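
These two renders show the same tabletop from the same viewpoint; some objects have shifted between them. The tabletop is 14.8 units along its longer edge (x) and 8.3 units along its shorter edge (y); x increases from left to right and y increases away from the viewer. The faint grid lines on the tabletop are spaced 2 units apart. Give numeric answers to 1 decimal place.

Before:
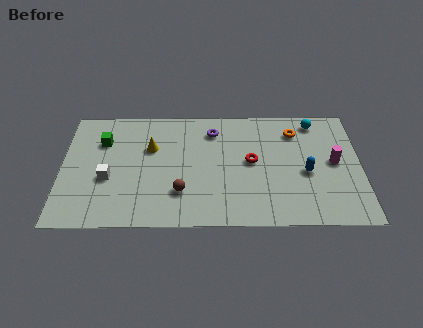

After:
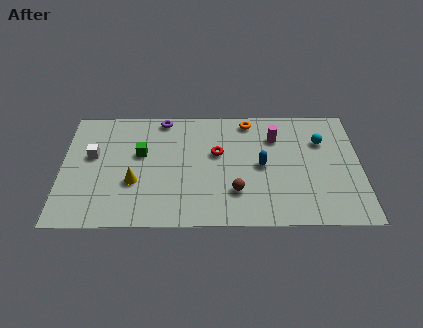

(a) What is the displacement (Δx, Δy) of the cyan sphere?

(0.3, -1.4)

From the two frames, the cyan sphere sits at roughly (12.6, 7.2) before and (12.9, 5.8) after.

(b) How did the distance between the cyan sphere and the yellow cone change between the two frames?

+1.3

Before: roughly 8.4 units apart; after: 9.7. That's 1.3 units further apart.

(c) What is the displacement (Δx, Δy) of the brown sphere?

(2.7, 0.0)

The brown sphere started near (5.9, 2.3) and ended near (8.6, 2.3).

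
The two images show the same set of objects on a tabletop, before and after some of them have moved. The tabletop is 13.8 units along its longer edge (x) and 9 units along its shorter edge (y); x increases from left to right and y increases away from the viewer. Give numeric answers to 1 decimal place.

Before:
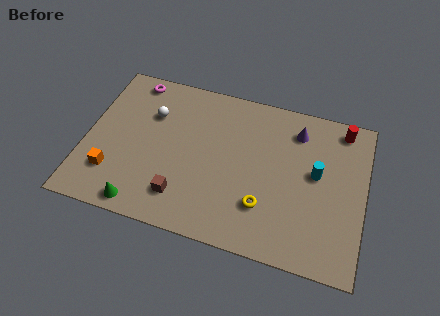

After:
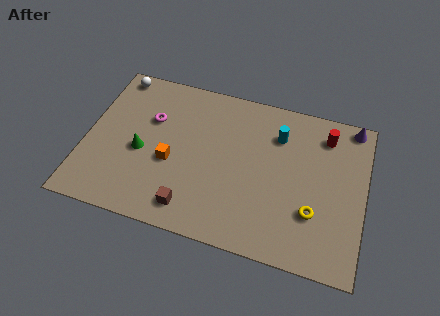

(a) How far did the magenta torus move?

2.4

The magenta torus was near (2.0, 8.0) before and (3.1, 5.9) after, so it travelled √(1.1² + 2.1²) ≈ 2.4 units.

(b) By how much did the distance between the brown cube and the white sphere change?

+3.3

The distance was about 4.7 in the first image and 8.0 in the second, so they moved 3.3 units further apart.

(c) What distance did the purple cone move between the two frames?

2.9

The purple cone was near (10.3, 7.2) before and (13.0, 8.2) after, so it travelled √(2.7² + 1.0²) ≈ 2.9 units.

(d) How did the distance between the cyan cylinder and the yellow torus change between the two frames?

+0.9

They were about 3.5 units apart before and 4.4 after — 0.9 units further apart.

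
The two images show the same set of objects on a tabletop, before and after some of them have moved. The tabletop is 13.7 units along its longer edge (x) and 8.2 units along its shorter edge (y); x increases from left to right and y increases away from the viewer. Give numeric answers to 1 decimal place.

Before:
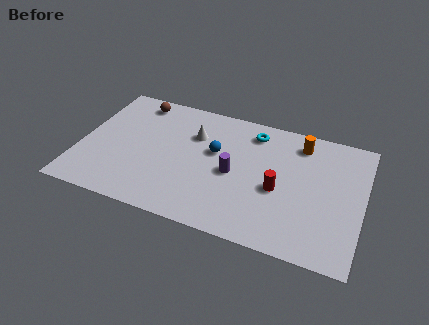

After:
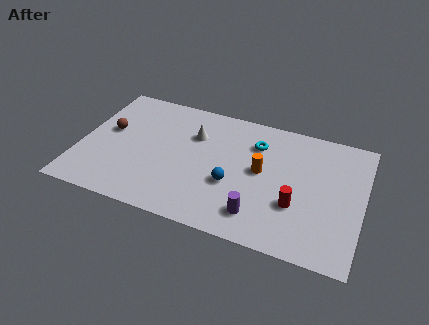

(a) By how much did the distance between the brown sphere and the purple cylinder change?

+2.1

Before: roughly 6.1 units apart; after: 8.2. That's 2.1 units further apart.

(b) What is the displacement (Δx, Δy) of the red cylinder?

(0.9, -0.7)

The red cylinder was at about (9.7, 3.5) and moved to about (10.6, 2.8).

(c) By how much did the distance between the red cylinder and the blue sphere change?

-0.4

Before: roughly 3.5 units apart; after: 3.1. That's 0.4 units closer together.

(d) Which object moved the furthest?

the orange cylinder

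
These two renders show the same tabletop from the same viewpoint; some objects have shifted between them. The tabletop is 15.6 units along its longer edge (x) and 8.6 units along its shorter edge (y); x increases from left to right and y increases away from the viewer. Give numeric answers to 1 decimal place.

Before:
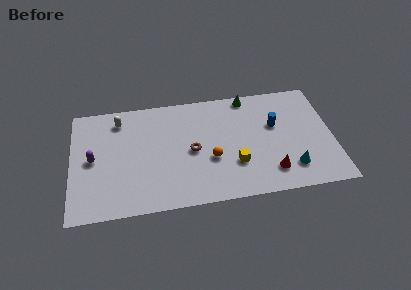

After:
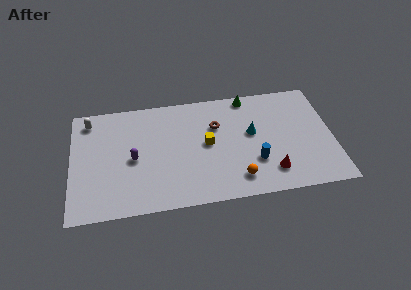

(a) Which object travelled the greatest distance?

the cyan cone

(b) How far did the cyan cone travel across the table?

3.7

The cyan cone moved from about (13.0, 1.9) to (10.8, 4.9), a distance of √(2.2² + 3.0²) ≈ 3.7.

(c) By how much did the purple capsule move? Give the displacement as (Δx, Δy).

(2.4, -0.3)

The purple capsule started near (1.3, 4.3) and ended near (3.7, 4.0).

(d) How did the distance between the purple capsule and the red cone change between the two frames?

-2.4

They were about 10.8 units apart before and 8.4 after — 2.4 units closer together.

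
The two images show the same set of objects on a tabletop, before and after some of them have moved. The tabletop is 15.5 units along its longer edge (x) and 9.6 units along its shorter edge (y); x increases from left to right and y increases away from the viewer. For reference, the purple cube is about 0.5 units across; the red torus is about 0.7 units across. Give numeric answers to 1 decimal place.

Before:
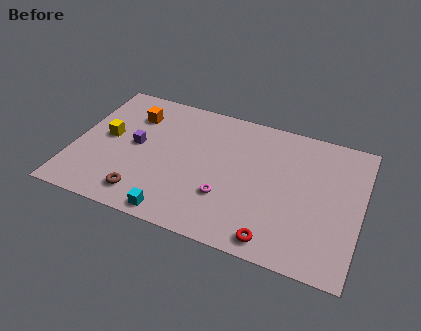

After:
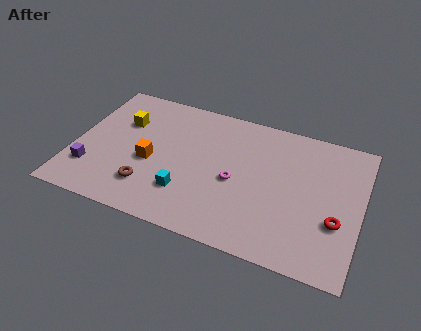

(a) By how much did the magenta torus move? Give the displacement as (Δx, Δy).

(0.4, 1.3)

The magenta torus was at about (8.4, 3.0) and moved to about (8.8, 4.3).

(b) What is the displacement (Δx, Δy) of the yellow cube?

(0.7, 1.4)

The yellow cube was at about (1.7, 5.1) and moved to about (2.4, 6.5).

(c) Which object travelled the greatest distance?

the red torus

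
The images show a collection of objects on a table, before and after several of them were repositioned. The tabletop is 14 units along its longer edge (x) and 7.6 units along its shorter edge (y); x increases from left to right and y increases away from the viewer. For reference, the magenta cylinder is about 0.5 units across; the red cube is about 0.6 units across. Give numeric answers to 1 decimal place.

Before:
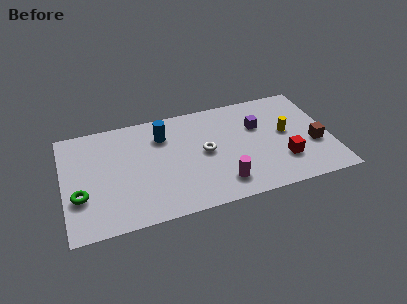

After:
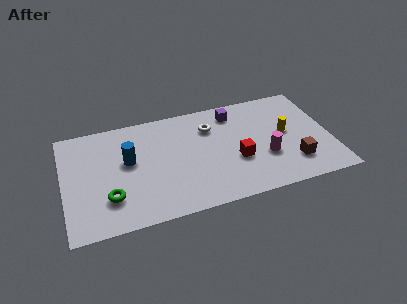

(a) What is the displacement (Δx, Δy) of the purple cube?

(-1.2, 1.3)

From the two frames, the purple cube sits at roughly (10.3, 5.0) before and (9.1, 6.3) after.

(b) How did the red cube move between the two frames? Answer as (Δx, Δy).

(-2.4, 0.7)

The red cube started near (11.4, 2.2) and ended near (9.0, 2.9).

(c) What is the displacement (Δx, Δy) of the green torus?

(1.5, -0.5)

The green torus started near (0.8, 2.6) and ended near (2.3, 2.1).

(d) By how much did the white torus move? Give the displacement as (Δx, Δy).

(0.4, 1.7)

The white torus started near (7.4, 3.9) and ended near (7.8, 5.6).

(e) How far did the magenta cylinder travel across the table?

2.7

From (8.1, 1.5) to (10.5, 2.7), the magenta cylinder covered √(2.4² + 1.2²) ≈ 2.7 units.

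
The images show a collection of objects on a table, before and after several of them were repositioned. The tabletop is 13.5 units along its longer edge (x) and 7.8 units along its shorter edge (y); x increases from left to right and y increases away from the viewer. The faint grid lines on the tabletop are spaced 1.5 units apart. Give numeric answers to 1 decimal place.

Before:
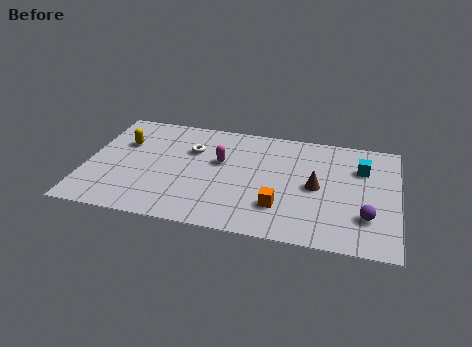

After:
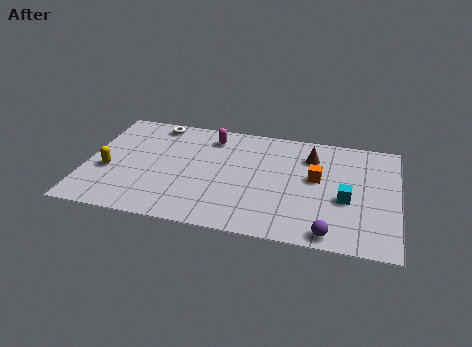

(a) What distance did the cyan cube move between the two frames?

2.4

The cyan cube was near (11.9, 5.5) before and (11.3, 3.2) after, so it travelled √(0.6² + 2.3²) ≈ 2.4 units.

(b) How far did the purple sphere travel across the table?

2.1

The purple sphere moved from about (12.2, 2.2) to (10.7, 0.8), a distance of √(1.5² + 1.4²) ≈ 2.1.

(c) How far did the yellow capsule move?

2.2

The yellow capsule was near (1.5, 5.2) before and (1.0, 3.1) after, so it travelled √(0.5² + 2.1²) ≈ 2.2 units.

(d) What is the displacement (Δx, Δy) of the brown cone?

(-0.3, 2.1)

The brown cone started near (10.0, 3.8) and ended near (9.7, 5.9).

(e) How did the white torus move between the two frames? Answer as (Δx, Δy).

(-1.7, 1.6)

The white torus was at about (4.5, 5.3) and moved to about (2.8, 6.9).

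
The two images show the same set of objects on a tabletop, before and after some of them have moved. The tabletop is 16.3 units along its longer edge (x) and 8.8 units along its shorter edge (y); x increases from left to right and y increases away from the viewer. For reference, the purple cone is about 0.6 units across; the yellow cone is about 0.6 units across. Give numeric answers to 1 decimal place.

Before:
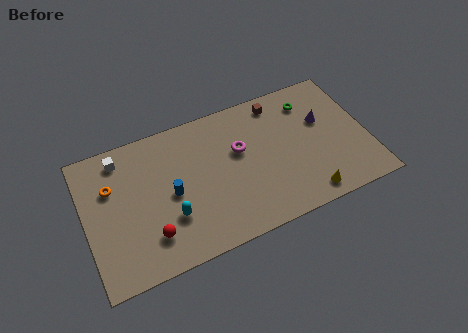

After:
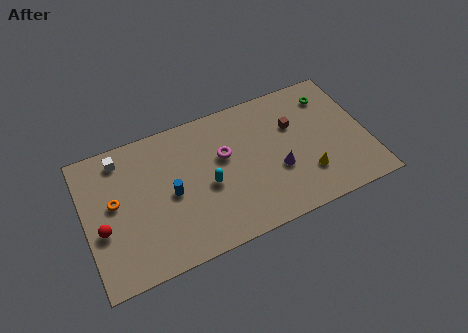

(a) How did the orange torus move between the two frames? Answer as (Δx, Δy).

(0.1, -1.0)

From the two frames, the orange torus sits at roughly (1.6, 5.9) before and (1.7, 4.9) after.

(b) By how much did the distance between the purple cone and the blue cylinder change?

-2.9

The distance was about 9.1 in the first image and 6.2 in the second, so they moved 2.9 units closer together.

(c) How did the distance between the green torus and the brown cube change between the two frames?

+0.7

Before: roughly 1.9 units apart; after: 2.6. That's 0.7 units further apart.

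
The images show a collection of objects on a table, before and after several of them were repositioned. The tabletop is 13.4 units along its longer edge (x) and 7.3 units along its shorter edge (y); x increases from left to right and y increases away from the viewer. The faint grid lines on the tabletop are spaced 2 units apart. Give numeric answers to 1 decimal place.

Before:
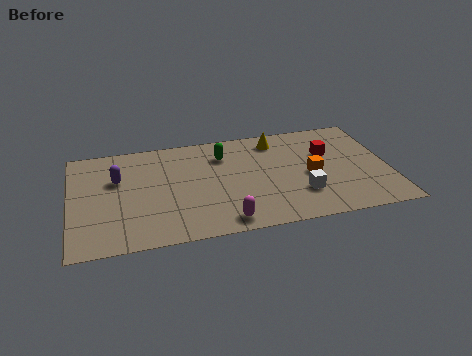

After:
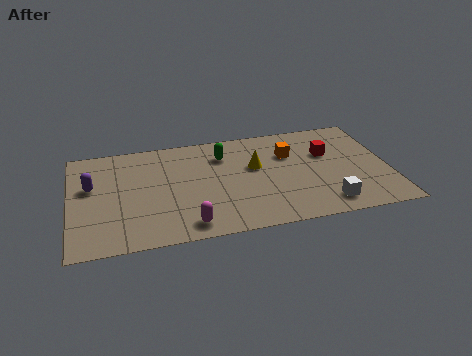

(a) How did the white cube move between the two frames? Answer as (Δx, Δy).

(1.0, -0.9)

The white cube started near (9.6, 2.1) and ended near (10.6, 1.2).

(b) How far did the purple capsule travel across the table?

1.1

The purple capsule moved from about (2.0, 4.7) to (0.9, 4.4), a distance of √(1.1² + 0.3²) ≈ 1.1.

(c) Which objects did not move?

the red cube and the green capsule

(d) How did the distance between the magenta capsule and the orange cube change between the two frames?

+1.5

Before: roughly 4.5 units apart; after: 6.0. That's 1.5 units further apart.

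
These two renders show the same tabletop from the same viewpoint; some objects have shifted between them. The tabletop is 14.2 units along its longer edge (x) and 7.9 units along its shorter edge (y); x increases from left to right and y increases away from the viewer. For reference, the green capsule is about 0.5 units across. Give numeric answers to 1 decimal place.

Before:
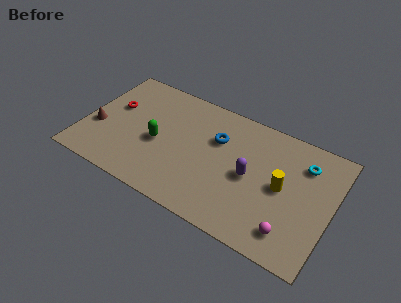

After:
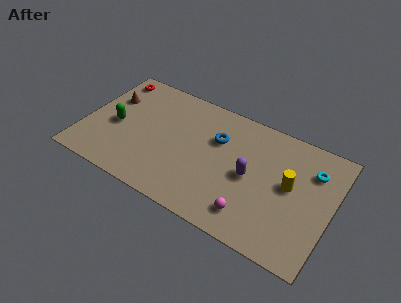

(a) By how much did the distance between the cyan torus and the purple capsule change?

+0.3

Before: roughly 3.6 units apart; after: 3.9. That's 0.3 units further apart.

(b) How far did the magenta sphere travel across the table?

2.2

The magenta sphere was near (12.2, 1.5) before and (10.0, 1.5) after, so it travelled √(2.2² + 0.0²) ≈ 2.2 units.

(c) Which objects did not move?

the blue torus and the purple capsule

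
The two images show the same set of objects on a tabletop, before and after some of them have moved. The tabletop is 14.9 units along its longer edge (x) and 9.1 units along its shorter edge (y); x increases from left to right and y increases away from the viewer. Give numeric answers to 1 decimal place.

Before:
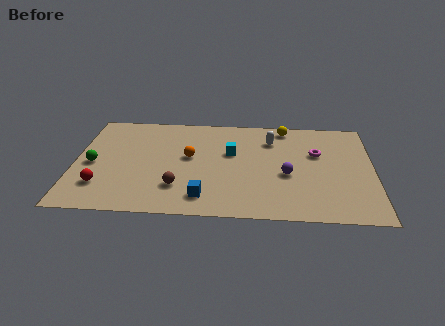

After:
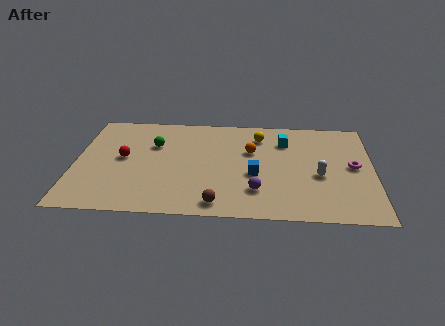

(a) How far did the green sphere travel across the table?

3.6

The green sphere was near (0.9, 4.2) before and (3.9, 6.1) after, so it travelled √(3.0² + 1.9²) ≈ 3.6 units.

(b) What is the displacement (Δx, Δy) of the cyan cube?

(2.7, 1.2)

The cyan cube was at about (7.8, 5.6) and moved to about (10.5, 6.8).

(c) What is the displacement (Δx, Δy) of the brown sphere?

(2.0, -1.3)

The brown sphere was at about (5.2, 2.4) and moved to about (7.2, 1.1).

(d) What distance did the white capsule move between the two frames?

3.9

The white capsule was near (9.8, 6.9) before and (12.2, 3.8) after, so it travelled √(2.4² + 3.1²) ≈ 3.9 units.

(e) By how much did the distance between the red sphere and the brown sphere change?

+2.3

The distance was about 3.8 in the first image and 6.1 in the second, so they moved 2.3 units further apart.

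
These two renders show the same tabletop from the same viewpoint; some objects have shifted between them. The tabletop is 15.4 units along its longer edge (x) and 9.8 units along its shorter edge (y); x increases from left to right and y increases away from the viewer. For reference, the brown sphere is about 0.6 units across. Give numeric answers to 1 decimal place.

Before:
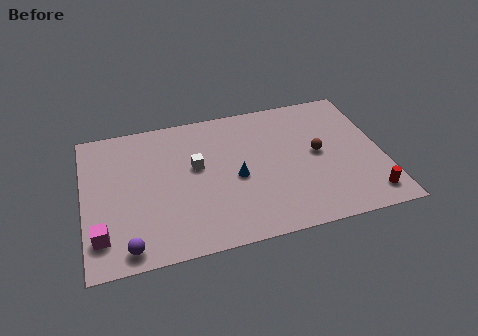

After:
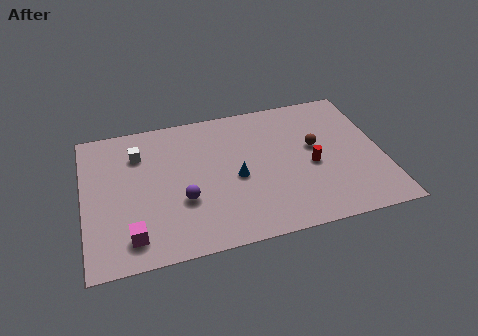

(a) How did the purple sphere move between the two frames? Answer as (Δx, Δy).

(2.9, 2.4)

From the two frames, the purple sphere sits at roughly (2.1, 1.1) before and (5.0, 3.5) after.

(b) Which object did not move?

the blue cone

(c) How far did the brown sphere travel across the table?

0.5

From (12.1, 5.1) to (12.0, 5.6), the brown sphere covered √(0.1² + 0.5²) ≈ 0.5 units.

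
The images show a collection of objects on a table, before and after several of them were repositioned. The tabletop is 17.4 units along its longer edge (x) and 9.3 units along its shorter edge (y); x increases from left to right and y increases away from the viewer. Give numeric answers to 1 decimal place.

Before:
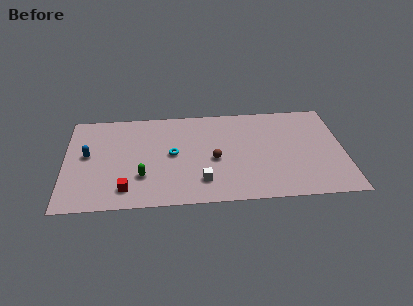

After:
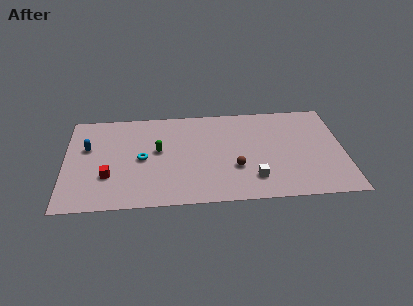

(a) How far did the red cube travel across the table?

1.7

The red cube moved from about (3.8, 1.7) to (2.7, 3.0), a distance of √(1.1² + 1.3²) ≈ 1.7.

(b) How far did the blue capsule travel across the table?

0.7

The blue capsule moved from about (1.4, 5.1) to (1.4, 5.8), a distance of √(0.0² + 0.7²) ≈ 0.7.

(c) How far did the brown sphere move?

1.6

The brown sphere moved from about (9.3, 4.1) to (10.6, 3.2), a distance of √(1.3² + 0.9²) ≈ 1.6.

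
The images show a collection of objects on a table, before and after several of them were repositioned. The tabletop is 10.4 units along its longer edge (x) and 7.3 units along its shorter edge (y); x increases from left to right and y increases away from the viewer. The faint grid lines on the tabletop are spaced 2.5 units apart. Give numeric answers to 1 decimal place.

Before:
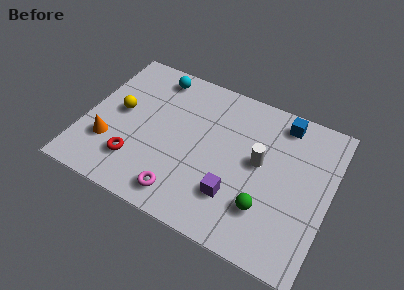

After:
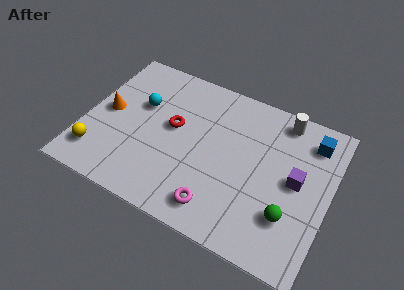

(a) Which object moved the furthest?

the purple cube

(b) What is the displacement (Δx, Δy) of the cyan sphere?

(-0.4, -1.7)

The cyan sphere was at about (2.6, 6.3) and moved to about (2.2, 4.6).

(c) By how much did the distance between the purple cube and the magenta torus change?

+1.7

The distance was about 2.3 in the first image and 4.0 in the second, so they moved 1.7 units further apart.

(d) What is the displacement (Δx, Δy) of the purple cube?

(2.4, 1.8)

The purple cube started near (6.6, 2.0) and ended near (9.0, 3.8).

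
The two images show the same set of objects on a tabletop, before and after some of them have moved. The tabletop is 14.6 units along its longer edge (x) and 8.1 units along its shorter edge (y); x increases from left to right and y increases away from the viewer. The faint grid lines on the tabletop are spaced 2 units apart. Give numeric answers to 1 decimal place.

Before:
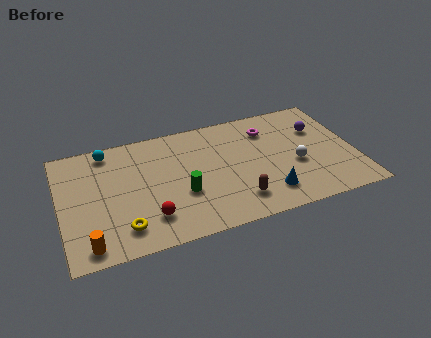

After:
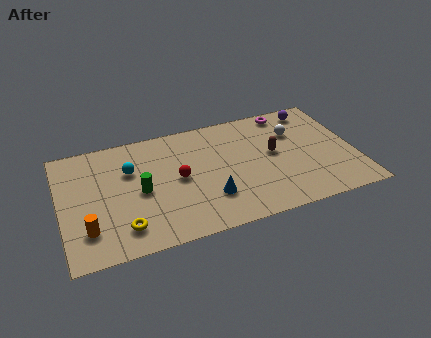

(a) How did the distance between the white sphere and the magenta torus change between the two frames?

-1.5

They were about 3.1 units apart before and 1.6 after — 1.5 units closer together.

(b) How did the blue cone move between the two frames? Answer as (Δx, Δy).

(-2.8, 0.6)

The blue cone was at about (10.0, 1.7) and moved to about (7.2, 2.3).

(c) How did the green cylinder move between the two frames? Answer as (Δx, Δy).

(-2.0, 0.8)

From the two frames, the green cylinder sits at roughly (5.9, 3.0) before and (3.9, 3.8) after.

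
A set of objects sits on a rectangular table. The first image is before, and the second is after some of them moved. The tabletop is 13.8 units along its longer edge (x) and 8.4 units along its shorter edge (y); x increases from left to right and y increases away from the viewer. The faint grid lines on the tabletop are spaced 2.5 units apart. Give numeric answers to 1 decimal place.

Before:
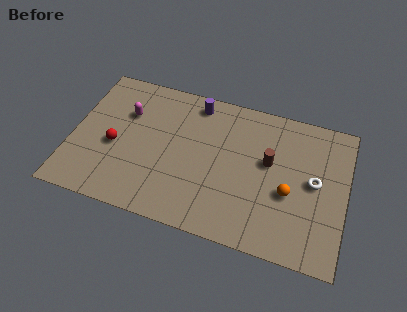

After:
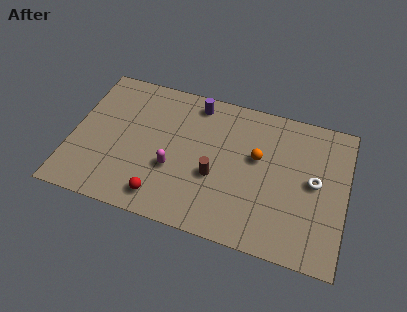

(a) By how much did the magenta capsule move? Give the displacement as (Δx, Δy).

(2.6, -2.6)

The magenta capsule started near (2.6, 5.7) and ended near (5.2, 3.1).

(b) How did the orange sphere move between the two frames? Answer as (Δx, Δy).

(-1.7, 1.6)

The orange sphere started near (11.0, 3.4) and ended near (9.3, 5.0).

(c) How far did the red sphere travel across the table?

3.5

The red sphere moved from about (2.2, 3.6) to (4.8, 1.3), a distance of √(2.6² + 2.3²) ≈ 3.5.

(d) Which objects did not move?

the purple cylinder and the white torus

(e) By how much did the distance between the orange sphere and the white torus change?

+1.4

Before: roughly 1.6 units apart; after: 3.0. That's 1.4 units further apart.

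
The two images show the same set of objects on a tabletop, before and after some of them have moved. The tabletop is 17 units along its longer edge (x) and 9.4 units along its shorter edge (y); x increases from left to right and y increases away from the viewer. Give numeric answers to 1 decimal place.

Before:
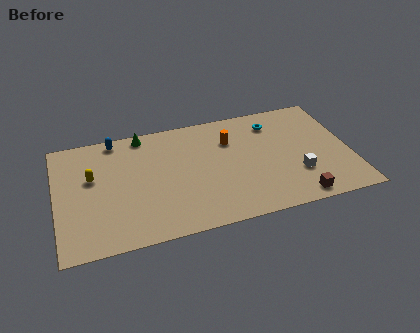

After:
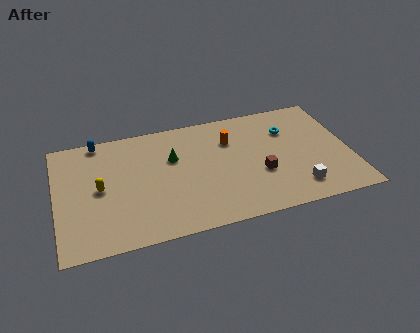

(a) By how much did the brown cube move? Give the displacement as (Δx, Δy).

(-1.9, 2.5)

The brown cube started near (13.6, 1.0) and ended near (11.7, 3.5).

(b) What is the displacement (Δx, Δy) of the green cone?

(1.6, -2.4)

From the two frames, the green cone sits at roughly (5.2, 8.5) before and (6.8, 6.1) after.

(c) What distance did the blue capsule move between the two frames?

1.0

From (3.6, 8.5) to (2.6, 8.6), the blue capsule covered √(1.0² + 0.1²) ≈ 1.0 units.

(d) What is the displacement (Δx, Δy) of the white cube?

(-0.1, -1.1)

From the two frames, the white cube sits at roughly (13.8, 2.9) before and (13.7, 1.8) after.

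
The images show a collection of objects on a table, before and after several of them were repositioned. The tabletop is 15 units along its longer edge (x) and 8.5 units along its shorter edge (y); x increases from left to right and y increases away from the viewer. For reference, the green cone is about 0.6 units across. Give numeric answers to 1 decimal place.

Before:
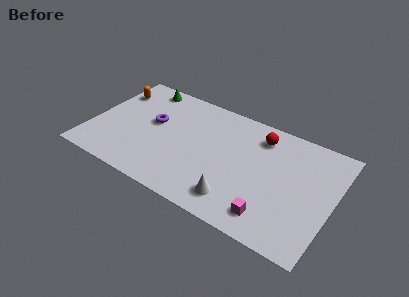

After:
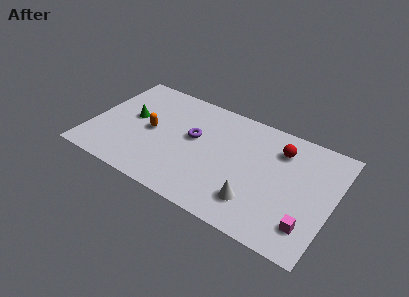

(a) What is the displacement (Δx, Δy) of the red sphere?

(1.3, -0.4)

The red sphere started near (10.2, 6.9) and ended near (11.5, 6.5).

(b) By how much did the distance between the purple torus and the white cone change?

-1.5

Before: roughly 6.7 units apart; after: 5.2. That's 1.5 units closer together.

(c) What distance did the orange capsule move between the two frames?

3.6

From (0.9, 6.4) to (3.7, 4.2), the orange capsule covered √(2.8² + 2.2²) ≈ 3.6 units.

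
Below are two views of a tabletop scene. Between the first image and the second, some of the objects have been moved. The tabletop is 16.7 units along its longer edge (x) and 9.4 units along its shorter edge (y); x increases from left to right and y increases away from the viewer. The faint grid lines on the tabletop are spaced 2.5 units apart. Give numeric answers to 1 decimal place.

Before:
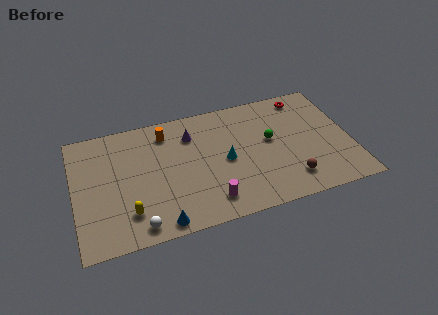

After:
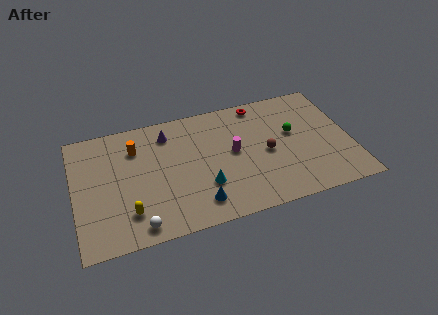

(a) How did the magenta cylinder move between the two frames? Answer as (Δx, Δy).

(1.7, 3.3)

The magenta cylinder was at about (7.9, 1.7) and moved to about (9.6, 5.0).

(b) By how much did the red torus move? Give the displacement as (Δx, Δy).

(-2.8, 0.2)

The red torus started near (14.3, 8.2) and ended near (11.5, 8.4).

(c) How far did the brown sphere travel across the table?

2.8

From (12.8, 1.9) to (11.6, 4.4), the brown sphere covered √(1.2² + 2.5²) ≈ 2.8 units.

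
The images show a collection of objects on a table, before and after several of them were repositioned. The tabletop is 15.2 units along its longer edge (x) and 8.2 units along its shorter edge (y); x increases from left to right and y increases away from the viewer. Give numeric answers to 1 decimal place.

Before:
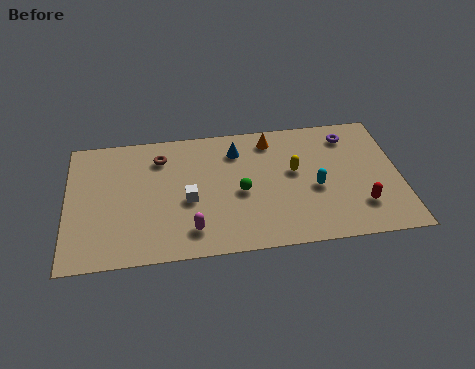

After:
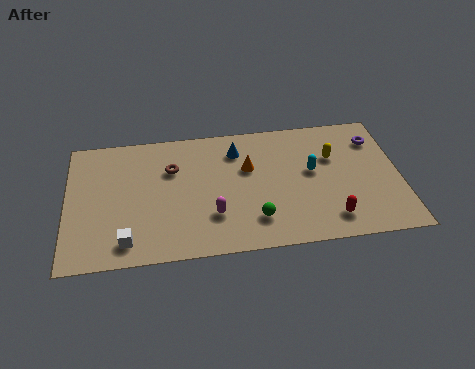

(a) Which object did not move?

the blue cone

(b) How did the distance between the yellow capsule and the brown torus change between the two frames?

+1.1

The distance was about 6.3 in the first image and 7.4 in the second, so they moved 1.1 units further apart.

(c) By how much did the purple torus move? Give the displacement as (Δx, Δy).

(1.2, -0.4)

The purple torus started near (13.0, 6.7) and ended near (14.2, 6.3).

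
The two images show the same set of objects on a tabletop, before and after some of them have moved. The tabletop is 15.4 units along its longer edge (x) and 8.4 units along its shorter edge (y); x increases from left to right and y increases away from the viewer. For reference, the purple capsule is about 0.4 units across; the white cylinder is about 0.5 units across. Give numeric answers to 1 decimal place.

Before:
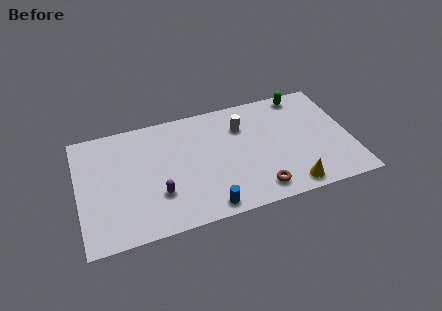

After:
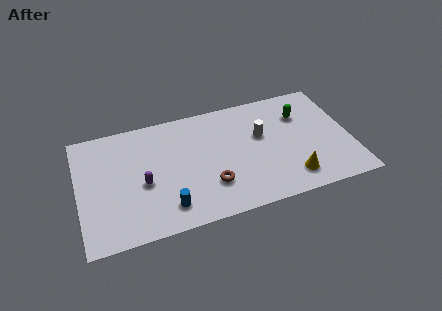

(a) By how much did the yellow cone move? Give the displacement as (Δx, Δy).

(0.1, 0.6)

The yellow cone was at about (11.7, 1.0) and moved to about (11.8, 1.6).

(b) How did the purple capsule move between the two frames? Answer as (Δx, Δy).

(-0.8, 1.0)

The purple capsule started near (4.4, 2.6) and ended near (3.6, 3.6).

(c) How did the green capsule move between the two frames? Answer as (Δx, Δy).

(-0.2, -1.5)

From the two frames, the green capsule sits at roughly (13.0, 7.5) before and (12.8, 6.0) after.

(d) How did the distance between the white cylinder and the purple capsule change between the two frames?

+0.9

The distance was about 6.1 in the first image and 7.0 in the second, so they moved 0.9 units further apart.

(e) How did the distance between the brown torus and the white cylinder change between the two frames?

-0.7

They were about 4.8 units apart before and 4.1 after — 0.7 units closer together.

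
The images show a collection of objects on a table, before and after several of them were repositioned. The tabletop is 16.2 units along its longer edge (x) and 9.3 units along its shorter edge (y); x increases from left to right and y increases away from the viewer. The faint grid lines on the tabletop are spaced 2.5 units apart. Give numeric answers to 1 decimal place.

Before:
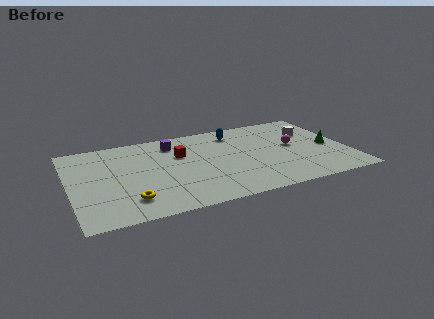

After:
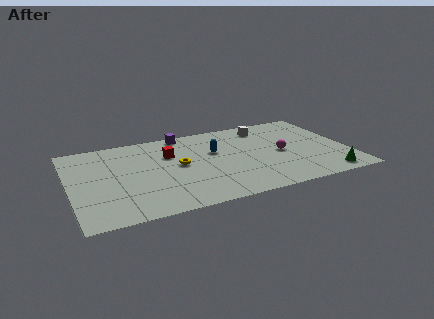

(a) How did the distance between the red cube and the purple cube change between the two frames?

+1.0

They were about 1.4 units apart before and 2.4 after — 1.0 units further apart.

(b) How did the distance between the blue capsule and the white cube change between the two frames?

-0.9

They were about 4.6 units apart before and 3.7 after — 0.9 units closer together.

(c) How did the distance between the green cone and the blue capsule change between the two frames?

+1.5

Before: roughly 6.2 units apart; after: 7.7. That's 1.5 units further apart.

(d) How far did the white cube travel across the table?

3.0

The white cube moved from about (14.3, 6.3) to (11.7, 7.7), a distance of √(2.6² + 1.4²) ≈ 3.0.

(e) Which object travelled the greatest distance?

the yellow torus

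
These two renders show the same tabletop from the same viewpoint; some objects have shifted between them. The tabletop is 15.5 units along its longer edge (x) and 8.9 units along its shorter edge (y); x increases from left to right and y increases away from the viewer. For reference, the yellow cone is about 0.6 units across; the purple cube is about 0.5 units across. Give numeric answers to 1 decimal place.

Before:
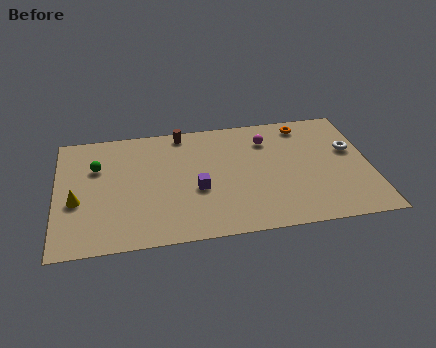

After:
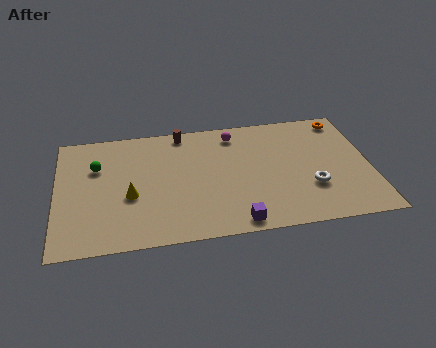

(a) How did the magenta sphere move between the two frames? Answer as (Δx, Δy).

(-1.6, 0.7)

From the two frames, the magenta sphere sits at roughly (10.5, 6.8) before and (8.9, 7.5) after.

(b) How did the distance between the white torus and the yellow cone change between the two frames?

-4.8

Before: roughly 13.7 units apart; after: 8.9. That's 4.8 units closer together.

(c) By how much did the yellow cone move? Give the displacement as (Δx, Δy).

(2.6, 0.0)

The yellow cone was at about (1.0, 3.6) and moved to about (3.6, 3.6).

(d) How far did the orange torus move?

2.0

The orange torus was near (12.4, 7.7) before and (14.4, 7.8) after, so it travelled √(2.0² + 0.1²) ≈ 2.0 units.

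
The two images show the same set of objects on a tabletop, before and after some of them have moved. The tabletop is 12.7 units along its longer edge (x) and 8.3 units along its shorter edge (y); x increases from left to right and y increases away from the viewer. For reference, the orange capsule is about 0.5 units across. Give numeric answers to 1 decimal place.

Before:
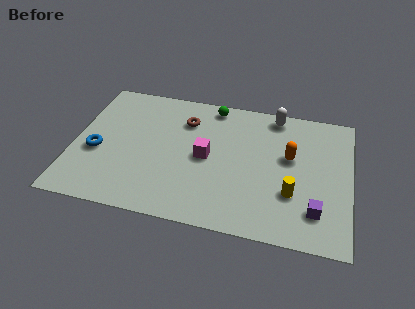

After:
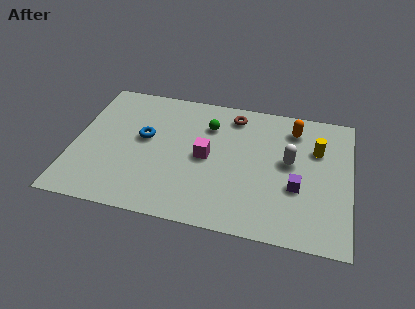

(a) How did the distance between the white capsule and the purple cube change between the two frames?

-4.3

The distance was about 5.9 in the first image and 1.6 in the second, so they moved 4.3 units closer together.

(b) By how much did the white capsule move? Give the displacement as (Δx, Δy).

(0.8, -2.8)

The white capsule started near (9.1, 7.4) and ended near (9.9, 4.6).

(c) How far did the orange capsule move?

1.8

The orange capsule was near (9.9, 4.9) before and (10.0, 6.7) after, so it travelled √(0.1² + 1.8²) ≈ 1.8 units.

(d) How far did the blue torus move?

2.5

The blue torus was near (1.1, 3.4) before and (3.2, 4.7) after, so it travelled √(2.1² + 1.3²) ≈ 2.5 units.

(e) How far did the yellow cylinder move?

3.1

From (10.1, 2.7) to (11.1, 5.6), the yellow cylinder covered √(1.0² + 2.9²) ≈ 3.1 units.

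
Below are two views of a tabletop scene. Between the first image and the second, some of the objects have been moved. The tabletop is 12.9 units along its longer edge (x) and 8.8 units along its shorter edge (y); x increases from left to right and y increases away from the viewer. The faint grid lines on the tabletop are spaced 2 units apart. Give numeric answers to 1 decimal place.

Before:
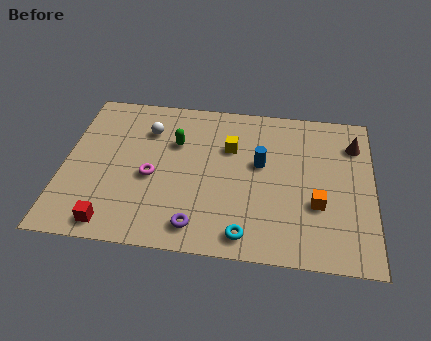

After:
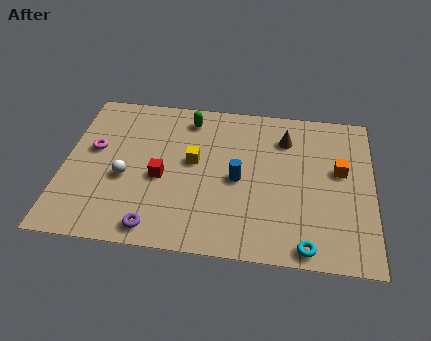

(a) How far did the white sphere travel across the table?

3.0

From (3.4, 6.5) to (2.6, 3.6), the white sphere covered √(0.8² + 2.9²) ≈ 3.0 units.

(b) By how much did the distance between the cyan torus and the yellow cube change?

+1.4

The distance was about 4.9 in the first image and 6.3 in the second, so they moved 1.4 units further apart.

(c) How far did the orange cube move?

2.2

The orange cube moved from about (10.6, 3.1) to (11.5, 5.1), a distance of √(0.9² + 2.0²) ≈ 2.2.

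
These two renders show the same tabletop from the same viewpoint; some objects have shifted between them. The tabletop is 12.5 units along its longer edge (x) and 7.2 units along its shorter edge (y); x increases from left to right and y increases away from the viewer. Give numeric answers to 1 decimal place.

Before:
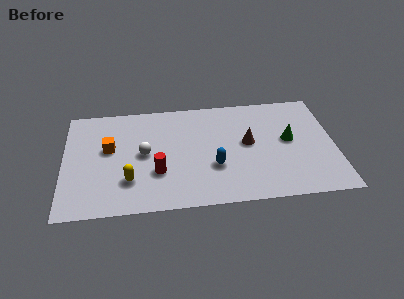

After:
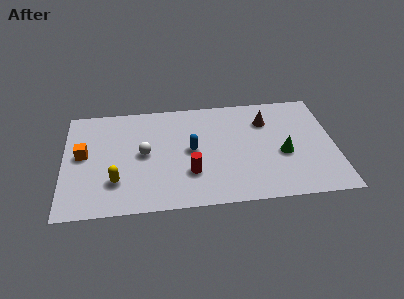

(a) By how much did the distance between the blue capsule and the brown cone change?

+1.7

The distance was about 2.1 in the first image and 3.8 in the second, so they moved 1.7 units further apart.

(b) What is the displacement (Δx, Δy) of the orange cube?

(-1.2, -0.3)

From the two frames, the orange cube sits at roughly (2.1, 4.2) before and (0.9, 3.9) after.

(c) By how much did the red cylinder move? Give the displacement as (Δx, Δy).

(1.5, -0.2)

The red cylinder started near (4.3, 2.4) and ended near (5.8, 2.2).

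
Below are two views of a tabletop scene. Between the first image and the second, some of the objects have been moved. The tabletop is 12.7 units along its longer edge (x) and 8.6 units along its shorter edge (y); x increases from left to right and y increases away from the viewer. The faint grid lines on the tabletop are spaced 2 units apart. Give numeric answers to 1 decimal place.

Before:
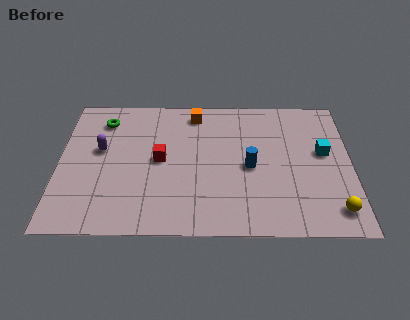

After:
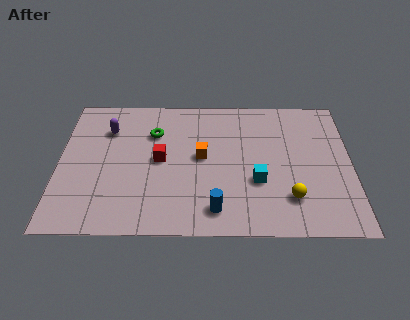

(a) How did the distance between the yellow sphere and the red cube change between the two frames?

-2.0

They were about 8.1 units apart before and 6.1 after — 2.0 units closer together.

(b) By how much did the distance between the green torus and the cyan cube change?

-4.4

They were about 9.8 units apart before and 5.4 after — 4.4 units closer together.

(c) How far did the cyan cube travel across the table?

3.4

The cyan cube was near (11.5, 4.9) before and (8.6, 3.1) after, so it travelled √(2.9² + 1.8²) ≈ 3.4 units.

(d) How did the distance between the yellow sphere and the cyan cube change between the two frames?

-1.8

The distance was about 3.5 in the first image and 1.7 in the second, so they moved 1.8 units closer together.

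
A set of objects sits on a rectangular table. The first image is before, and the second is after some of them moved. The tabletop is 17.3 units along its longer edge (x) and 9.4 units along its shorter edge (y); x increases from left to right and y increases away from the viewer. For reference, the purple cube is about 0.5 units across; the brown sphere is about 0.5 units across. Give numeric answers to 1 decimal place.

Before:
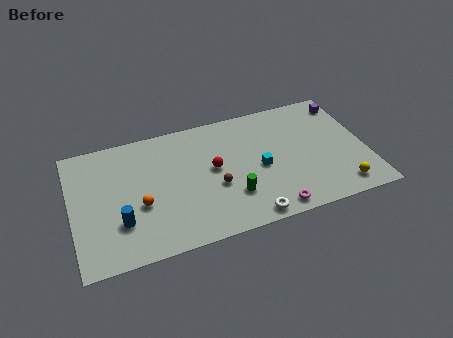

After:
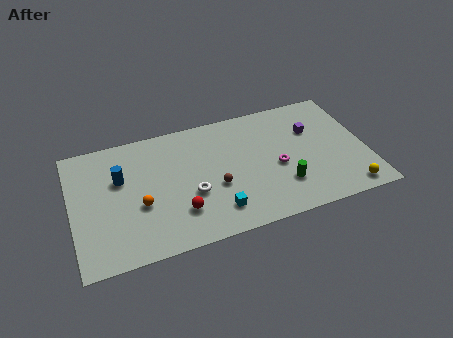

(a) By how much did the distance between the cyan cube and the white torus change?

-1.4

They were about 3.5 units apart before and 2.1 after — 1.4 units closer together.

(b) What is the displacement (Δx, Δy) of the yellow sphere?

(0.4, -0.3)

From the two frames, the yellow sphere sits at roughly (15.5, 1.4) before and (15.9, 1.1) after.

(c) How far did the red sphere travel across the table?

3.4

The red sphere was near (8.3, 5.1) before and (6.1, 2.5) after, so it travelled √(2.2² + 2.6²) ≈ 3.4 units.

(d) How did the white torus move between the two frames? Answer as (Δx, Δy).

(-3.1, 2.7)

The white torus started near (10.0, 0.9) and ended near (6.9, 3.6).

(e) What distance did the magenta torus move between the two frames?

3.2

The magenta torus moved from about (11.4, 1.0) to (12.0, 4.1), a distance of √(0.6² + 3.1²) ≈ 3.2.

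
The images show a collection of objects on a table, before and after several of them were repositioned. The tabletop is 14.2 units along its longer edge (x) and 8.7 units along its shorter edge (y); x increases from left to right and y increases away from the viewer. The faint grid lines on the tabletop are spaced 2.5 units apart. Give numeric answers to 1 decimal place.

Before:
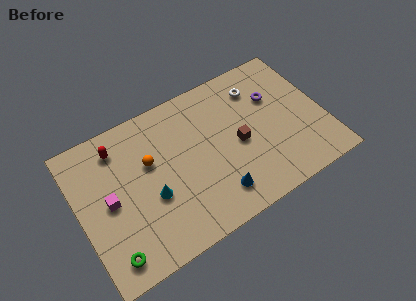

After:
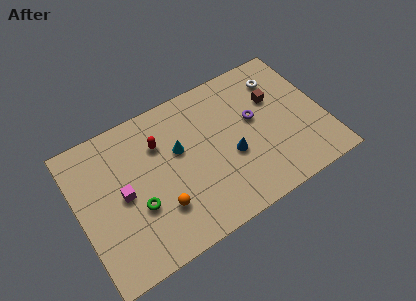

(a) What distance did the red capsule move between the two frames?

2.5

The red capsule was near (2.6, 7.1) before and (4.9, 6.2) after, so it travelled √(2.3² + 0.9²) ≈ 2.5 units.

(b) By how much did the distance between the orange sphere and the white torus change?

+2.1

The distance was about 6.7 in the first image and 8.8 in the second, so they moved 2.1 units further apart.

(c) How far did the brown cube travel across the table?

2.9

From (9.2, 4.0) to (11.6, 5.7), the brown cube covered √(2.4² + 1.7²) ≈ 2.9 units.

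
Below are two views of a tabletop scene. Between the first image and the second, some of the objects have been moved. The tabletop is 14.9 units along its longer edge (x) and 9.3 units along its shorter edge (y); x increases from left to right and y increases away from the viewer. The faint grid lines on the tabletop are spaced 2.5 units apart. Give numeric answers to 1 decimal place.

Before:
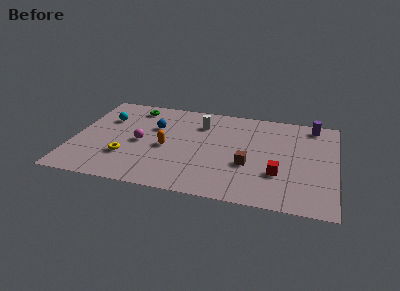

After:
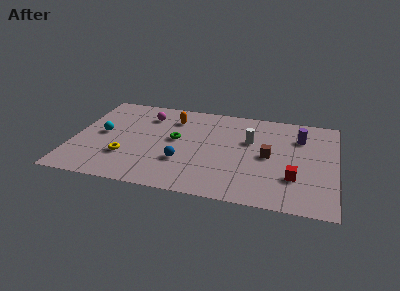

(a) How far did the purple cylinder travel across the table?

1.6

The purple cylinder moved from about (13.5, 8.2) to (12.8, 6.8), a distance of √(0.7² + 1.4²) ≈ 1.6.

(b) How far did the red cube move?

0.9

The red cube moved from about (11.7, 3.0) to (12.6, 2.8), a distance of √(0.9² + 0.2²) ≈ 0.9.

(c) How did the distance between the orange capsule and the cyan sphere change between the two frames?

+0.4

The distance was about 4.2 in the first image and 4.6 in the second, so they moved 0.4 units further apart.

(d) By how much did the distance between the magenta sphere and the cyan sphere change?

+0.5

Before: roughly 2.9 units apart; after: 3.4. That's 0.5 units further apart.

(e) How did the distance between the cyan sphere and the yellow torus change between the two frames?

-1.4

Before: roughly 3.9 units apart; after: 2.5. That's 1.4 units closer together.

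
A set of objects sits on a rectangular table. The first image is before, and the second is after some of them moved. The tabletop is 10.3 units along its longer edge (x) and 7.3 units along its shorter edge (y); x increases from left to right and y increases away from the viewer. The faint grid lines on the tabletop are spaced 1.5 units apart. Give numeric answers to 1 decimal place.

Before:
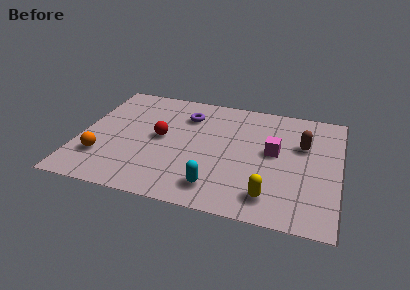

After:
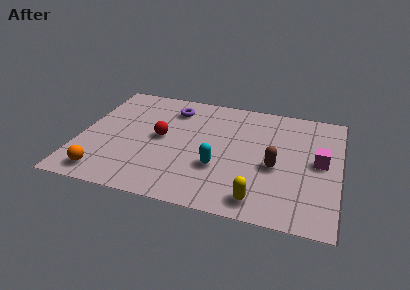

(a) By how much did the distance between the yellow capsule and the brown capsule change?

-1.4

They were about 3.6 units apart before and 2.2 after — 1.4 units closer together.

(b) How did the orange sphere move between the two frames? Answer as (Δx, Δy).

(0.2, -1.0)

From the two frames, the orange sphere sits at roughly (1.0, 2.0) before and (1.2, 1.0) after.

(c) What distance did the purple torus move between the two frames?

0.7

From (4.1, 5.5) to (3.5, 5.8), the purple torus covered √(0.6² + 0.3²) ≈ 0.7 units.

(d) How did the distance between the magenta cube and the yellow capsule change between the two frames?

+0.9

They were about 2.7 units apart before and 3.6 after — 0.9 units further apart.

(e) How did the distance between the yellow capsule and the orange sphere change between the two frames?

-0.6

They were about 6.7 units apart before and 6.1 after — 0.6 units closer together.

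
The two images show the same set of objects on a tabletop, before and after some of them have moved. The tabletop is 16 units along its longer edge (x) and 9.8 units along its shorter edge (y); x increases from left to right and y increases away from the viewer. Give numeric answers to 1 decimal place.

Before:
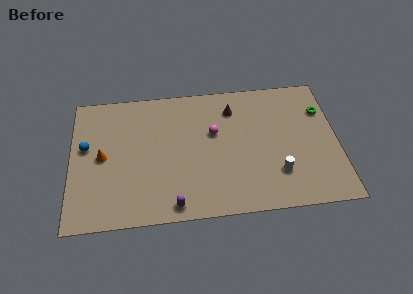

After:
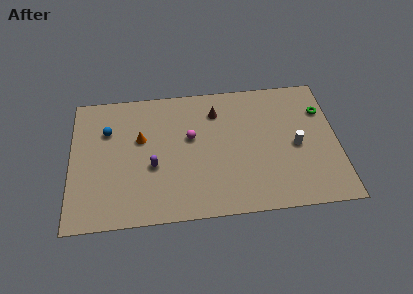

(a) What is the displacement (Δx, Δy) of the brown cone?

(-1.0, -0.1)

The brown cone started near (9.8, 7.7) and ended near (8.8, 7.6).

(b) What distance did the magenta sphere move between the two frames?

1.4

The magenta sphere moved from about (8.6, 6.0) to (7.2, 5.8), a distance of √(1.4² + 0.2²) ≈ 1.4.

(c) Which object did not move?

the green torus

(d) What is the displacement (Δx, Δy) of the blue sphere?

(1.3, 1.1)

The blue sphere started near (0.9, 5.7) and ended near (2.2, 6.8).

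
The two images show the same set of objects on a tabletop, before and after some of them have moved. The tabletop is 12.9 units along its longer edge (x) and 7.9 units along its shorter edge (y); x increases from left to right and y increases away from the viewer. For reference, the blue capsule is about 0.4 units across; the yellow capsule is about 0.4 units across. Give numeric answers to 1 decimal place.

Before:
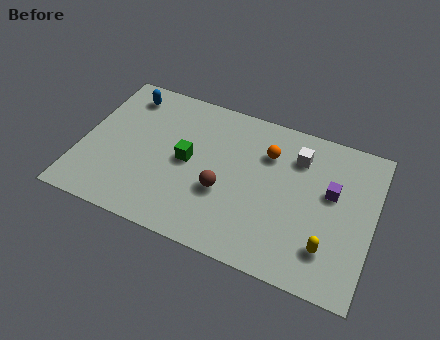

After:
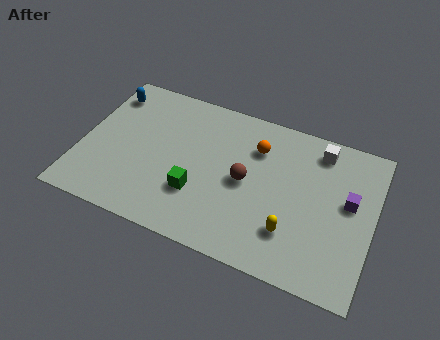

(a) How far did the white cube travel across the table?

1.1

From (9.4, 6.0) to (10.3, 6.7), the white cube covered √(0.9² + 0.7²) ≈ 1.1 units.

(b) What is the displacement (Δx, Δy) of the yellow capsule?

(-1.6, 0.2)

From the two frames, the yellow capsule sits at roughly (11.1, 1.9) before and (9.5, 2.1) after.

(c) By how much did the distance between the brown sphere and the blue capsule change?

+1.0

Before: roughly 6.0 units apart; after: 7.0. That's 1.0 units further apart.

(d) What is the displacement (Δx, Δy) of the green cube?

(0.6, -1.5)

The green cube was at about (4.7, 4.0) and moved to about (5.3, 2.5).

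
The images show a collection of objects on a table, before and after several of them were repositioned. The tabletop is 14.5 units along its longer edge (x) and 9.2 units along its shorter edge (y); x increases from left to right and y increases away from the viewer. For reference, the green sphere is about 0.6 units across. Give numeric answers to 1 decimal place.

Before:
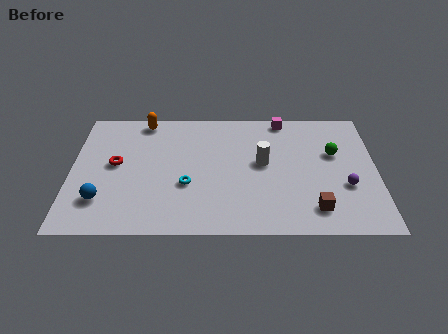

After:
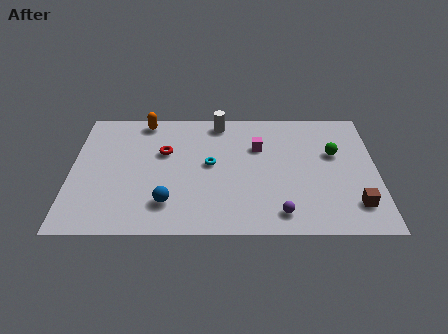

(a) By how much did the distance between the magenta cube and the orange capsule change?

-0.8

They were about 6.7 units apart before and 5.9 after — 0.8 units closer together.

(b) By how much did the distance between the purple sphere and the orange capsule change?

-1.4

Before: roughly 10.8 units apart; after: 9.4. That's 1.4 units closer together.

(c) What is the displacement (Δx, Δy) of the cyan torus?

(1.1, 1.5)

The cyan torus started near (5.5, 3.4) and ended near (6.6, 4.9).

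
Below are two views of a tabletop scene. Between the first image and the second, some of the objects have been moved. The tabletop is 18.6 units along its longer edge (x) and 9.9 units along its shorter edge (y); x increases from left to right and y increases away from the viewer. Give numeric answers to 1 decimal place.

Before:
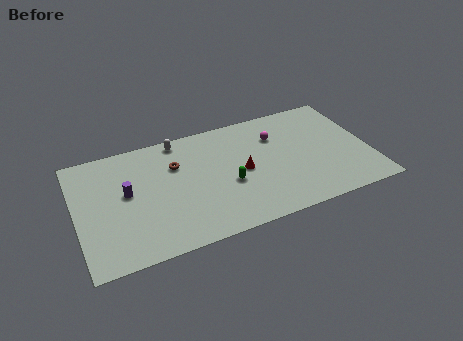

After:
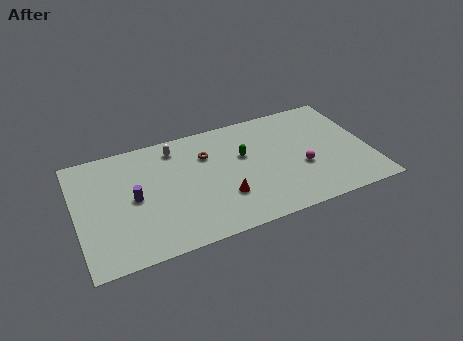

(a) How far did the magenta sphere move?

3.5

The magenta sphere was near (12.9, 7.1) before and (14.2, 3.8) after, so it travelled √(1.3² + 3.3²) ≈ 3.5 units.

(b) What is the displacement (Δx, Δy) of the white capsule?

(-0.3, -0.6)

The white capsule started near (6.8, 8.9) and ended near (6.5, 8.3).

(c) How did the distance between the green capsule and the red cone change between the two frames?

+2.2

Before: roughly 1.3 units apart; after: 3.5. That's 2.2 units further apart.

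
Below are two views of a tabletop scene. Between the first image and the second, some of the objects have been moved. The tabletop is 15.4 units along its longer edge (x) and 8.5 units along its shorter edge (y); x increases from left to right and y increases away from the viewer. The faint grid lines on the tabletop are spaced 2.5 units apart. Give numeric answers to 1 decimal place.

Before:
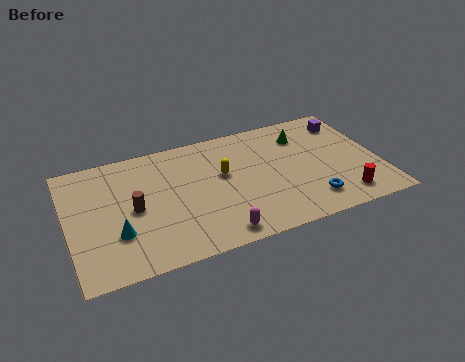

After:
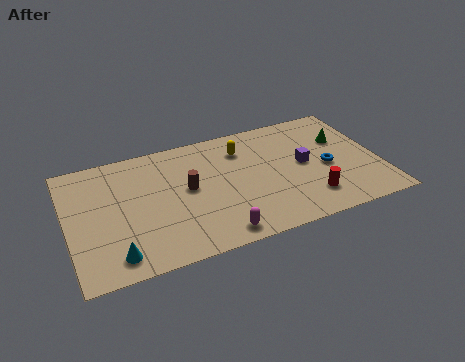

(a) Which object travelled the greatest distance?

the purple cube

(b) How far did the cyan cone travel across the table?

1.4

The cyan cone moved from about (2.3, 2.7) to (2.1, 1.3), a distance of √(0.2² + 1.4²) ≈ 1.4.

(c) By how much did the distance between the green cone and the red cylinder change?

-1.0

The distance was about 5.3 in the first image and 4.3 in the second, so they moved 1.0 units closer together.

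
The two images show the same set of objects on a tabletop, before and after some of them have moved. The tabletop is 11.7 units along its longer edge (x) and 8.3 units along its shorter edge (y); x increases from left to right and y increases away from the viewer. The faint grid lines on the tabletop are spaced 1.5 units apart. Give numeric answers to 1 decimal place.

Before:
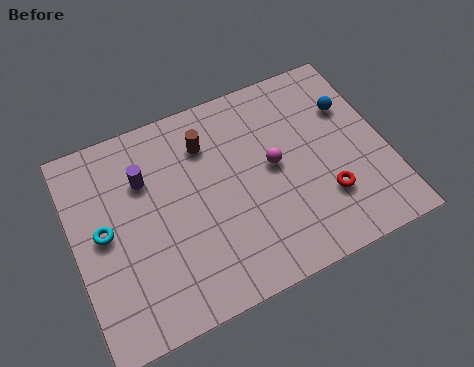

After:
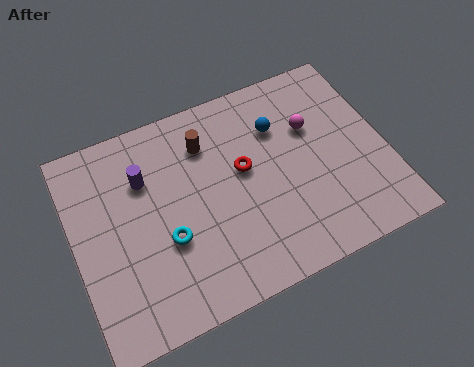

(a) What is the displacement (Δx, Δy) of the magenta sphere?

(1.6, 1.0)

The magenta sphere started near (7.5, 4.4) and ended near (9.1, 5.4).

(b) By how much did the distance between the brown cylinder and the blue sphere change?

-2.7

They were about 5.4 units apart before and 2.7 after — 2.7 units closer together.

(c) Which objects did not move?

the brown cylinder and the purple cylinder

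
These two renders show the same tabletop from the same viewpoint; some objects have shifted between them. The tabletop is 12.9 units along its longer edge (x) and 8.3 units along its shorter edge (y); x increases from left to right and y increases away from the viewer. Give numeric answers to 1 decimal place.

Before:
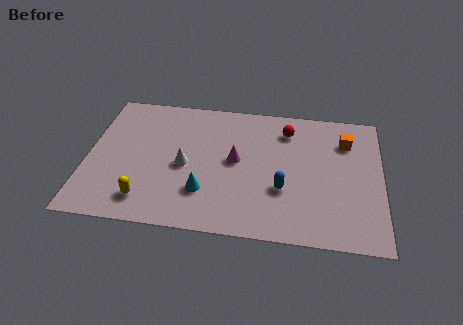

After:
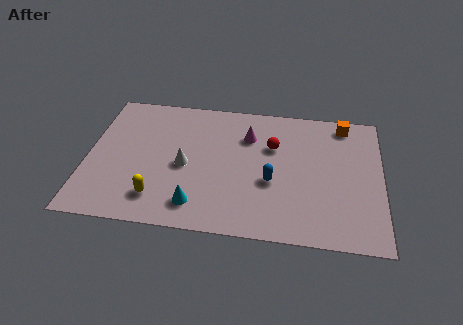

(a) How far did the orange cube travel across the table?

1.1

From (11.3, 6.2) to (11.2, 7.3), the orange cube covered √(0.1² + 1.1²) ≈ 1.1 units.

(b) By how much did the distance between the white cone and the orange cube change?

+0.3

Before: roughly 7.4 units apart; after: 7.7. That's 0.3 units further apart.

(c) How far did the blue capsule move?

0.6

The blue capsule moved from about (8.6, 2.9) to (8.1, 3.3), a distance of √(0.5² + 0.4²) ≈ 0.6.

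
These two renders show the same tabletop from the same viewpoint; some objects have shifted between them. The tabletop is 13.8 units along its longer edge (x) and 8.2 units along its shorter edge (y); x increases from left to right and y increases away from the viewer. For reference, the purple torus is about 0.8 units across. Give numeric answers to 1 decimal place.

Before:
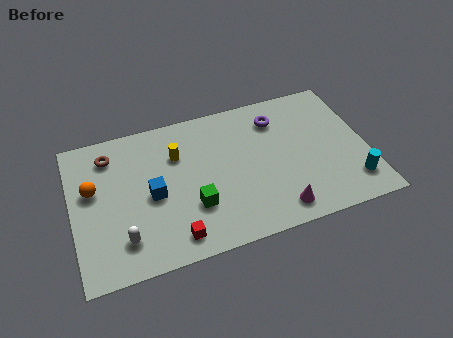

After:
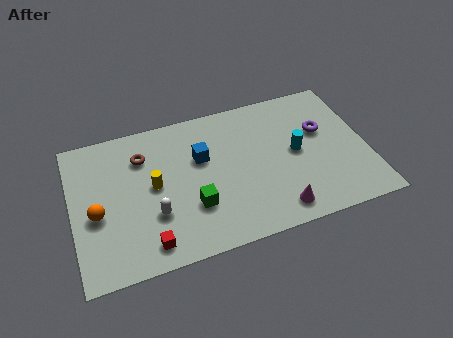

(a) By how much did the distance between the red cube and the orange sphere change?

-1.9

The distance was about 5.1 in the first image and 3.2 in the second, so they moved 1.9 units closer together.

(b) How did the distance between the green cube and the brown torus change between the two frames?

-1.3

Before: roughly 5.4 units apart; after: 4.1. That's 1.3 units closer together.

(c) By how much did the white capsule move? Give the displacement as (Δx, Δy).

(1.5, 0.9)

The white capsule started near (2.2, 1.8) and ended near (3.7, 2.7).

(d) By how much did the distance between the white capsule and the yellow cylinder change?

-3.2

Before: roughly 4.8 units apart; after: 1.6. That's 3.2 units closer together.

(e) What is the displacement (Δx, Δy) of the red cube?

(-1.2, 0.0)

The red cube started near (4.5, 1.2) and ended near (3.3, 1.2).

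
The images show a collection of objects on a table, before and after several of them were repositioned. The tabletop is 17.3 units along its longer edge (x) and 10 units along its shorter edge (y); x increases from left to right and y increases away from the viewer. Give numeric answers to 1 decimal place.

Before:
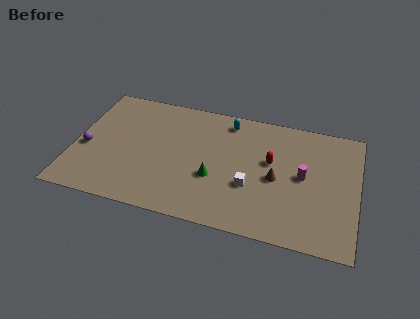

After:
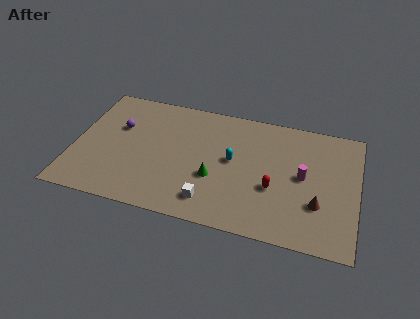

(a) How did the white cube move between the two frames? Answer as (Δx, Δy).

(-2.3, -1.8)

The white cube started near (10.9, 3.6) and ended near (8.6, 1.8).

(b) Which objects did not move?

the green cone and the magenta cylinder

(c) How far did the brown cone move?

3.0

The brown cone moved from about (12.4, 4.6) to (15.0, 3.2), a distance of √(2.6² + 1.4²) ≈ 3.0.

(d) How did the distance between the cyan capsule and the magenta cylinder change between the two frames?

-1.6

They were about 5.9 units apart before and 4.3 after — 1.6 units closer together.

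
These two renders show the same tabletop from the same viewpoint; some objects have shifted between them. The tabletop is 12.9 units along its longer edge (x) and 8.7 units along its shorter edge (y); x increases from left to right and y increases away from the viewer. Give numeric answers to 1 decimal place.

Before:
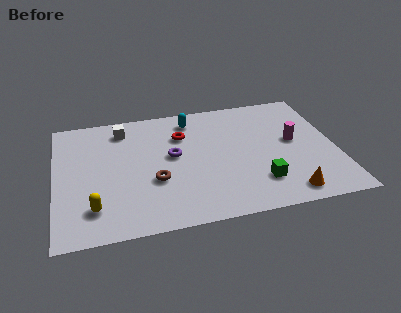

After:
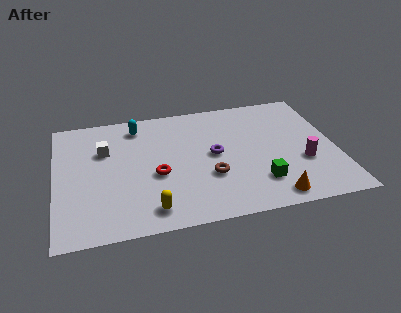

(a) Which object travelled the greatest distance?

the red torus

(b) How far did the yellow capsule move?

2.6

The yellow capsule moved from about (1.7, 1.9) to (4.2, 1.3), a distance of √(2.5² + 0.6²) ≈ 2.6.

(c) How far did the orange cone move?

0.7

The orange cone was near (10.4, 1.1) before and (9.7, 1.0) after, so it travelled √(0.7² + 0.1²) ≈ 0.7 units.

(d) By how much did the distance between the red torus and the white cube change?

+0.3

They were about 2.9 units apart before and 3.2 after — 0.3 units further apart.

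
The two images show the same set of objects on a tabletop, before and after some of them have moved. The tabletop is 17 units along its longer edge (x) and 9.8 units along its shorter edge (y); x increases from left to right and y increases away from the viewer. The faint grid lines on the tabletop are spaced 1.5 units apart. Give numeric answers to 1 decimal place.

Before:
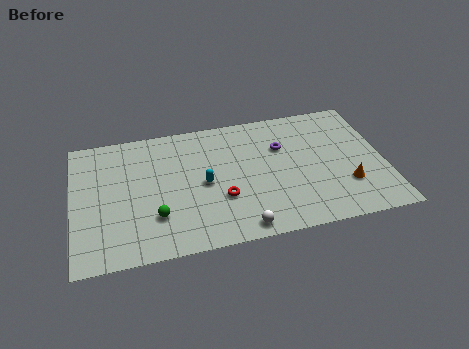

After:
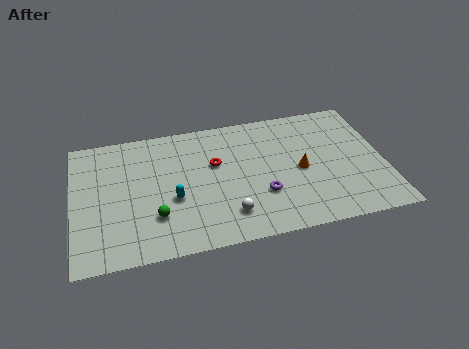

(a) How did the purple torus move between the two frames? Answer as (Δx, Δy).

(-1.3, -3.4)

From the two frames, the purple torus sits at roughly (11.5, 6.6) before and (10.2, 3.2) after.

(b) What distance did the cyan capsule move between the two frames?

1.9

The cyan capsule moved from about (7.1, 4.7) to (5.4, 3.9), a distance of √(1.7² + 0.8²) ≈ 1.9.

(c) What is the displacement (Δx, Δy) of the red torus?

(-0.2, 2.7)

The red torus started near (8.0, 3.4) and ended near (7.8, 6.1).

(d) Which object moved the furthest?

the purple torus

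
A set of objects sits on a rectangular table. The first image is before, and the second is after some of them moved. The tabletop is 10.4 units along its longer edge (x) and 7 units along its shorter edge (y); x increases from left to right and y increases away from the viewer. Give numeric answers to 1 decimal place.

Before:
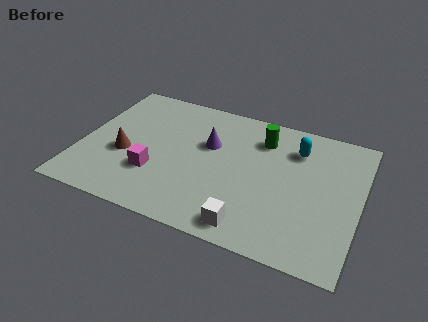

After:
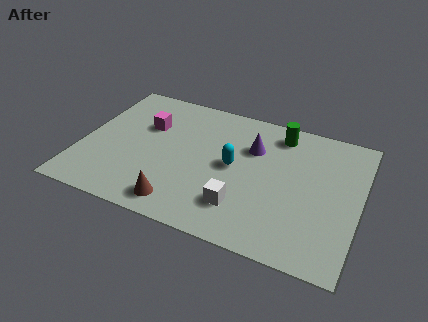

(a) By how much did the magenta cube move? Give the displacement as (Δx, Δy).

(-0.6, 2.4)

The magenta cube started near (2.9, 2.2) and ended near (2.3, 4.6).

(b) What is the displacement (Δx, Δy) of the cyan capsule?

(-2.2, -1.7)

The cyan capsule was at about (7.9, 5.3) and moved to about (5.7, 3.6).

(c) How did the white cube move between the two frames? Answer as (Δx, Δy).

(-0.4, 0.8)

From the two frames, the white cube sits at roughly (6.6, 0.9) before and (6.2, 1.7) after.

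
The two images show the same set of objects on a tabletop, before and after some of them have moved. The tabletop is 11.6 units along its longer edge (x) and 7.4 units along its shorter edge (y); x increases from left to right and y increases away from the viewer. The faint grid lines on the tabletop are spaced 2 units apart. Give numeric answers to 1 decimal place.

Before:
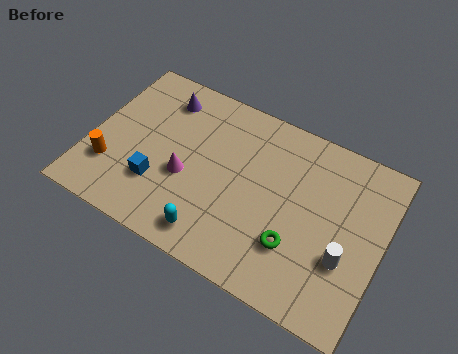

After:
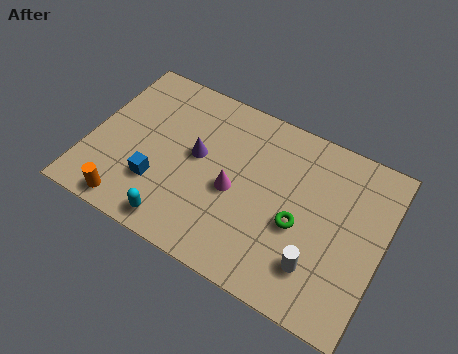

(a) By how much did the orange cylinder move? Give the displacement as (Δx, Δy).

(1.0, -1.3)

The orange cylinder was at about (1.0, 2.1) and moved to about (2.0, 0.8).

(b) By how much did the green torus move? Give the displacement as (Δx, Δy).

(0.0, 0.9)

From the two frames, the green torus sits at roughly (8.4, 2.2) before and (8.4, 3.1) after.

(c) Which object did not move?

the blue cube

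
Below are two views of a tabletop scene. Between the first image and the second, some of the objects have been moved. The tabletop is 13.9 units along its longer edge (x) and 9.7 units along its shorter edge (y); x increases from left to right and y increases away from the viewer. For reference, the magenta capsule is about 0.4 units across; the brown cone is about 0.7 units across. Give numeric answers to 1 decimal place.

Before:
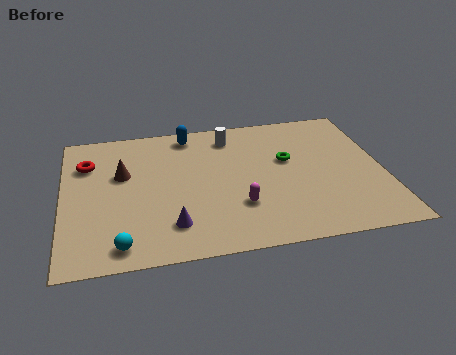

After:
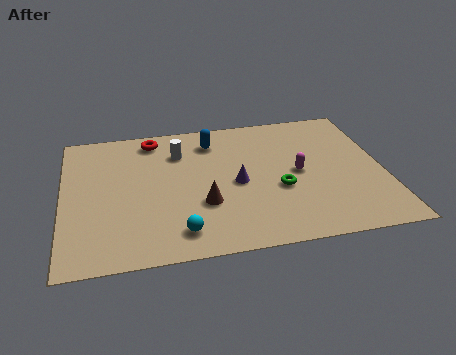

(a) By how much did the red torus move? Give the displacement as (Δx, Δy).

(2.9, 1.4)

The red torus was at about (1.1, 7.0) and moved to about (4.0, 8.4).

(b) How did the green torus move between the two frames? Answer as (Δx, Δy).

(-0.5, -2.0)

From the two frames, the green torus sits at roughly (9.8, 5.8) before and (9.3, 3.8) after.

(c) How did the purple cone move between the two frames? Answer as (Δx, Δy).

(2.9, 2.4)

The purple cone was at about (4.6, 2.1) and moved to about (7.5, 4.5).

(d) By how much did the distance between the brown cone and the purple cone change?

-2.5

They were about 4.4 units apart before and 1.9 after — 2.5 units closer together.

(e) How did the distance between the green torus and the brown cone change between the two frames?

-3.9

They were about 7.2 units apart before and 3.3 after — 3.9 units closer together.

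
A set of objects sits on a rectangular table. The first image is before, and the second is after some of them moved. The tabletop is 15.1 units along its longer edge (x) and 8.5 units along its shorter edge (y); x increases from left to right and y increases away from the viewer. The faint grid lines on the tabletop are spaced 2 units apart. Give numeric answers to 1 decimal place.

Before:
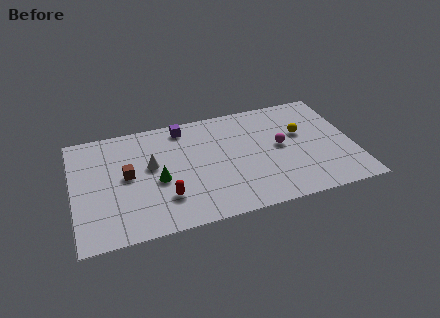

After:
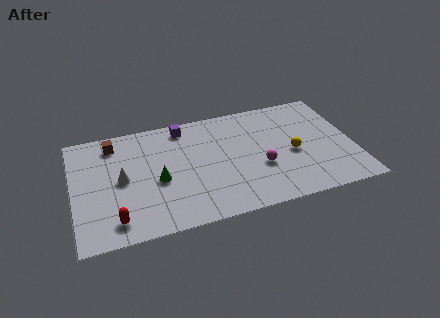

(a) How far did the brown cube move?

2.7

The brown cube was near (2.9, 4.5) before and (2.3, 7.1) after, so it travelled √(0.6² + 2.6²) ≈ 2.7 units.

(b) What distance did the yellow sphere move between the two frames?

1.5

From (12.4, 5.2) to (11.8, 3.8), the yellow sphere covered √(0.6² + 1.4²) ≈ 1.5 units.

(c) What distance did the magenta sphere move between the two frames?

1.8

The magenta sphere moved from about (11.2, 4.5) to (10.0, 3.2), a distance of √(1.2² + 1.3²) ≈ 1.8.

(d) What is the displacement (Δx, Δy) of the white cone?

(-1.6, -0.6)

The white cone was at about (4.2, 4.9) and moved to about (2.6, 4.3).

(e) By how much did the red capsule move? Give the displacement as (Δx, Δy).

(-2.7, -0.9)

The red capsule started near (4.8, 2.3) and ended near (2.1, 1.4).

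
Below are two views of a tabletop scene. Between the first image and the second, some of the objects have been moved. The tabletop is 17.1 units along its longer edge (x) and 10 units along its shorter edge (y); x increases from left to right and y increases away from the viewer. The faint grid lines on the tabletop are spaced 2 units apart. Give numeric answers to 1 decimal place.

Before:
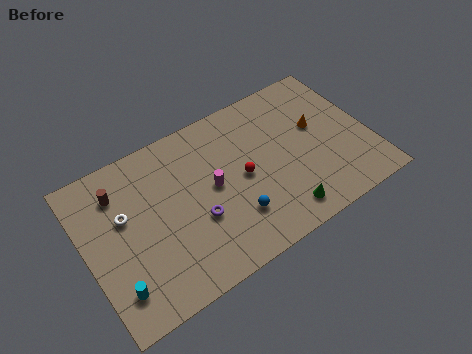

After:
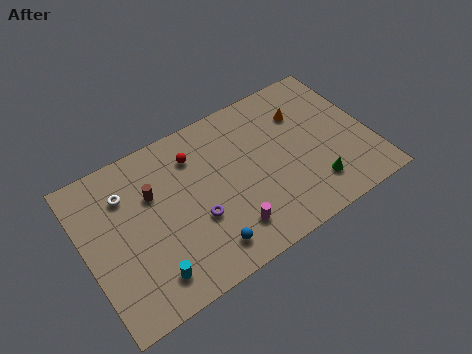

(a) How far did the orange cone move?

1.5

The orange cone moved from about (14.2, 5.9) to (13.5, 7.2), a distance of √(0.7² + 1.3²) ≈ 1.5.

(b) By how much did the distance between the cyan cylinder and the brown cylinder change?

-0.8

The distance was about 5.7 in the first image and 4.9 in the second, so they moved 0.8 units closer together.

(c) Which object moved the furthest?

the red sphere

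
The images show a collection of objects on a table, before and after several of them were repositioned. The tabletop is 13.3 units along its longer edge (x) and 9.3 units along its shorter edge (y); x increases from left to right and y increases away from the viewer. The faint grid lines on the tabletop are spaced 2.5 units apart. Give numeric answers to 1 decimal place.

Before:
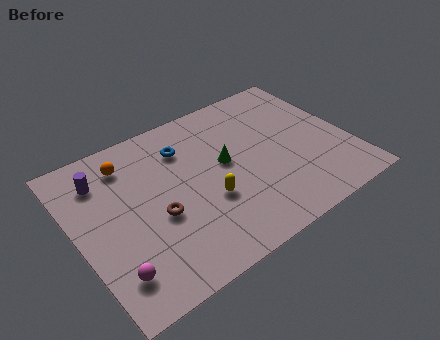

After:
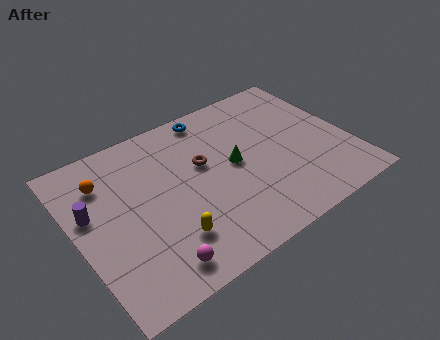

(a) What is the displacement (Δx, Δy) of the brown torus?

(2.6, 1.8)

The brown torus started near (3.7, 3.8) and ended near (6.3, 5.6).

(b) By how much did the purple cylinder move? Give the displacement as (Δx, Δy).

(-0.8, -1.6)

The purple cylinder started near (1.6, 7.2) and ended near (0.8, 5.6).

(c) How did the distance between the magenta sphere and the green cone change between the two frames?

-1.1

They were about 6.9 units apart before and 5.8 after — 1.1 units closer together.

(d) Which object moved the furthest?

the brown torus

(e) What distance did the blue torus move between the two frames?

2.1

The blue torus was near (5.6, 7.0) before and (7.2, 8.3) after, so it travelled √(1.6² + 1.3²) ≈ 2.1 units.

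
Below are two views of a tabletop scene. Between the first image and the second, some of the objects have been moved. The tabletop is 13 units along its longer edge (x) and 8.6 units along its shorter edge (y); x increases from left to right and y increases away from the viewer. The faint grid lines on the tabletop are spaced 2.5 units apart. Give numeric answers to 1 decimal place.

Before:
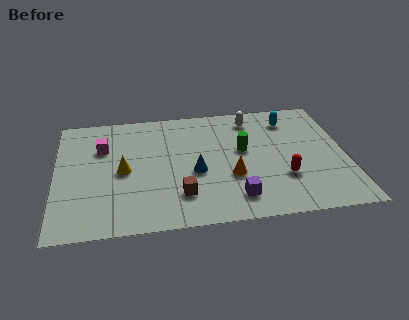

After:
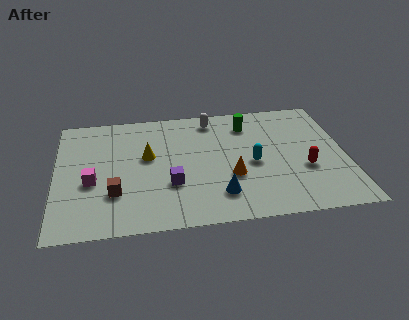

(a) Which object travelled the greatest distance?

the cyan capsule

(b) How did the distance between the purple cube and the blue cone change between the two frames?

-0.3

The distance was about 2.6 in the first image and 2.3 in the second, so they moved 0.3 units closer together.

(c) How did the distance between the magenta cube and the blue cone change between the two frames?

+1.1

Before: roughly 4.7 units apart; after: 5.8. That's 1.1 units further apart.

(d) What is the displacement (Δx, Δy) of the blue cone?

(1.0, -1.7)

From the two frames, the blue cone sits at roughly (6.2, 3.6) before and (7.2, 1.9) after.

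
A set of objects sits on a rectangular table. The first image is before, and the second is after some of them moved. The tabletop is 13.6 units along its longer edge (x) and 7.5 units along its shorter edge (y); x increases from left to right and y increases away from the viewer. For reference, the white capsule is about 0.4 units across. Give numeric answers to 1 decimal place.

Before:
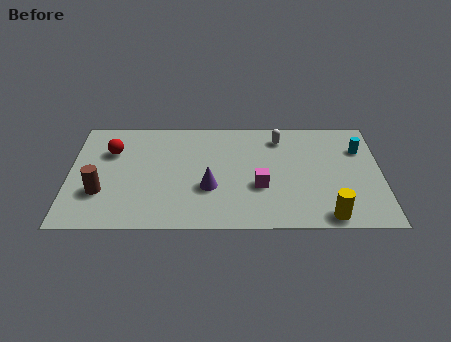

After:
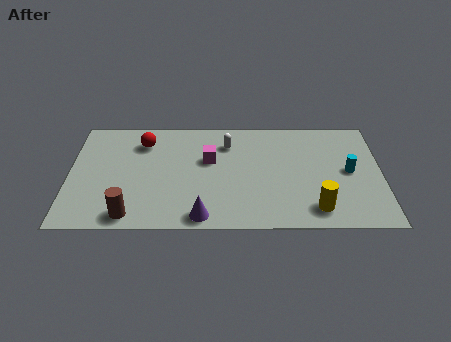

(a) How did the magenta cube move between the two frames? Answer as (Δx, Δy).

(-2.2, 1.8)

The magenta cube was at about (8.3, 2.8) and moved to about (6.1, 4.6).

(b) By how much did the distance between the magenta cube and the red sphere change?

-3.8

The distance was about 6.9 in the first image and 3.1 in the second, so they moved 3.8 units closer together.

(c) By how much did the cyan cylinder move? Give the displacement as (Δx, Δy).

(-0.5, -1.5)

From the two frames, the cyan cylinder sits at roughly (12.7, 5.3) before and (12.2, 3.8) after.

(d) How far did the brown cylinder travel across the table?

2.0

From (1.4, 2.4) to (2.7, 0.9), the brown cylinder covered √(1.3² + 1.5²) ≈ 2.0 units.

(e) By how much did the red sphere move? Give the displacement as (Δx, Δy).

(1.4, 0.6)

The red sphere was at about (1.8, 5.2) and moved to about (3.2, 5.8).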